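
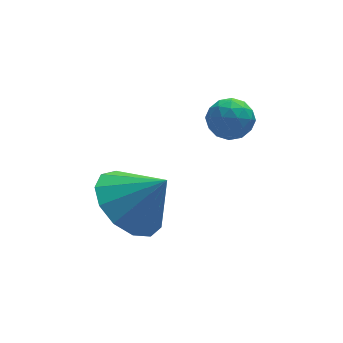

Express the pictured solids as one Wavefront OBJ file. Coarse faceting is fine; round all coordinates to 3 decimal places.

v -3.829 2.866 0.871
v -2.985 3.017 0.231
v -2.991 2.494 1.889
v -3.085 3.544 0.507
v -3.422 3.856 0.898
v -3.888 3.853 1.281
v -4.335 3.537 1.534
v -4.622 3.008 1.576
v -4.656 2.435 1.394
v -4.429 1.998 1.047
v -4.01 1.837 0.643
v -3.535 2.003 0.312
v -3.152 2.443 0.159
v -1.106 3.482 3.697
v -0.791 3.458 3.151
v -1.729 2.742 3.369
v -1.414 2.718 2.823
v -1.139 2.52 3.355
v -0.754 2.977 3.558
v -1.766 3.223 2.962
v -1.381 3.68 3.165
v -1.199 3.298 2.697
v -0.811 2.863 2.94
v -1.709 3.337 3.58
v -1.321 2.902 3.823
v -0.894 3.535 3.452
v -1.626 2.665 3.068
v -1.464 2.549 3.38
v -1.279 2.535 3.06
v -0.872 3.252 3.692
v -0.687 3.238 3.371
v -0.891 2.687 3.491
v -1.833 2.962 3.149
v -1.648 2.948 2.828
v -1.241 3.665 3.46
v -1.056 3.651 3.14
v -1.629 3.513 3.029
v -0.948 3.426 2.865
v -1.315 2.992 2.672
v -1.522 3.288 2.754
v -1.295 3.557 2.873
v -0.72 3.171 3.007
v -1.087 2.737 2.815
v -0.925 2.62 3.128
v -0.699 2.889 3.247
v -0.96 3.077 2.741
v -1.433 3.463 3.705
v -1.8 3.029 3.513
v -1.821 3.311 3.273
v -1.595 3.58 3.392
v -1.205 3.208 3.848
v -1.572 2.774 3.655
v -1.225 2.643 3.647
v -0.998 2.912 3.766
v -1.56 3.123 3.779
f 2 1 4
f 2 4 3
f 4 1 5
f 4 5 3
f 5 1 6
f 5 6 3
f 6 1 7
f 6 7 3
f 7 1 8
f 7 8 3
f 8 1 9
f 8 9 3
f 9 1 10
f 9 10 3
f 10 1 11
f 10 11 3
f 11 1 12
f 11 12 3
f 12 1 13
f 12 13 3
f 13 1 2
f 13 2 3
f 14 51 30
f 51 25 54
f 30 54 19
f 51 54 30
f 14 30 26
f 30 19 31
f 26 31 15
f 30 31 26
f 14 26 35
f 26 15 36
f 35 36 21
f 26 36 35
f 14 35 47
f 35 21 50
f 47 50 24
f 35 50 47
f 14 47 51
f 47 24 55
f 51 55 25
f 47 55 51
f 15 31 42
f 31 19 45
f 42 45 23
f 31 45 42
f 19 54 32
f 54 25 53
f 32 53 18
f 54 53 32
f 25 55 52
f 55 24 48
f 52 48 16
f 55 48 52
f 24 50 49
f 50 21 37
f 49 37 20
f 50 37 49
f 21 36 41
f 36 15 38
f 41 38 22
f 36 38 41
f 17 43 29
f 43 23 44
f 29 44 18
f 43 44 29
f 17 29 27
f 29 18 28
f 27 28 16
f 29 28 27
f 17 27 34
f 27 16 33
f 34 33 20
f 27 33 34
f 17 34 39
f 34 20 40
f 39 40 22
f 34 40 39
f 17 39 43
f 39 22 46
f 43 46 23
f 39 46 43
f 18 44 32
f 44 23 45
f 32 45 19
f 44 45 32
f 16 28 52
f 28 18 53
f 52 53 25
f 28 53 52
f 20 33 49
f 33 16 48
f 49 48 24
f 33 48 49
f 22 40 41
f 40 20 37
f 41 37 21
f 40 37 41
f 23 46 42
f 46 22 38
f 42 38 15
f 46 38 42



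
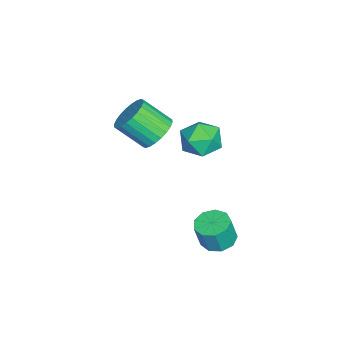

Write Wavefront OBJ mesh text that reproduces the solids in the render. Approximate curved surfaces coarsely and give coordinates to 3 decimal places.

v -0.94 1.081 2.058
v -0.075 0.975 2.086
v -1.045 -0.015 1.174
v -0.18 -0.121 1.202
v -0.664 -0.295 1.907
v -0.599 0.382 2.453
v -0.521 0.578 0.807
v -0.456 1.255 1.353
v 0.185 0.664 1.313
v 0.096 0.124 1.993
v -1.216 0.836 1.267
v -1.305 0.296 1.947
v 0.117 -0.967 2.313
v 0.572 -0.564 2.802
v 0.518 -1.61 3.715
v 0.063 -2.013 3.227
v 0.295 -0.473 2.89
v 0.241 -1.519 3.803
v -0.009 -0.457 2.89
v -0.062 -1.503 3.803
v -0.294 -0.519 2.802
v -0.347 -1.565 3.716
v -0.516 -0.649 2.64
v -0.57 -1.695 3.554
v -0.642 -0.827 2.429
v -0.696 -1.874 3.342
v -0.652 -1.027 2.199
v -0.706 -2.074 3.112
v -0.546 -1.218 1.987
v -0.599 -2.264 2.9
v -0.338 -1.37 1.825
v -0.392 -2.416 2.738
v -0.061 -1.461 1.737
v -0.115 -2.507 2.65
v 0.242 -1.477 1.737
v 0.189 -2.523 2.65
v 0.527 -1.415 1.824
v 0.474 -2.461 2.738
v 0.75 -1.285 1.986
v 0.696 -2.331 2.9
v 0.876 -1.106 2.198
v 0.822 -2.153 3.111
v 0.886 -0.906 2.428
v 0.832 -1.953 3.341
v 0.779 -0.716 2.64
v 0.726 -1.762 3.553
v 3.727 1.802 0.098
v 4.324 1.568 -0.057
v 4.511 1.364 0.966
v 3.913 1.598 1.122
v 4.348 2.011 0.026
v 4.535 1.807 1.05
v 4.082 2.356 0.144
v 4.269 2.152 1.167
v 3.649 2.442 0.24
v 3.836 2.238 1.263
v 3.253 2.228 0.27
v 3.44 2.024 1.293
v 3.078 1.815 0.219
v 3.265 1.611 1.243
v 3.207 1.396 0.112
v 3.393 1.192 1.136
v 3.579 1.166 -0.001
v 3.765 0.963 1.022
v 4.02 1.235 -0.068
v 4.207 1.031 0.955
f 1 12 6
f 1 6 2
f 1 2 8
f 1 8 11
f 1 11 12
f 2 6 10
f 6 12 5
f 12 11 3
f 11 8 7
f 8 2 9
f 4 10 5
f 4 5 3
f 4 3 7
f 4 7 9
f 4 9 10
f 5 10 6
f 3 5 12
f 7 3 11
f 9 7 8
f 10 9 2
f 14 13 17
f 14 17 15
f 15 17 18
f 15 18 16
f 17 13 19
f 17 19 18
f 18 19 20
f 18 20 16
f 19 13 21
f 19 21 20
f 20 21 22
f 20 22 16
f 21 13 23
f 21 23 22
f 22 23 24
f 22 24 16
f 23 13 25
f 23 25 24
f 24 25 26
f 24 26 16
f 25 13 27
f 25 27 26
f 26 27 28
f 26 28 16
f 27 13 29
f 27 29 28
f 28 29 30
f 28 30 16
f 29 13 31
f 29 31 30
f 30 31 32
f 30 32 16
f 31 13 33
f 31 33 32
f 32 33 34
f 32 34 16
f 33 13 35
f 33 35 34
f 34 35 36
f 34 36 16
f 35 13 37
f 35 37 36
f 36 37 38
f 36 38 16
f 37 13 39
f 37 39 38
f 38 39 40
f 38 40 16
f 39 13 41
f 39 41 40
f 40 41 42
f 40 42 16
f 41 13 43
f 41 43 42
f 42 43 44
f 42 44 16
f 43 13 45
f 43 45 44
f 44 45 46
f 44 46 16
f 45 13 14
f 45 14 46
f 46 14 15
f 46 15 16
f 48 47 51
f 48 51 49
f 49 51 52
f 49 52 50
f 51 47 53
f 51 53 52
f 52 53 54
f 52 54 50
f 53 47 55
f 53 55 54
f 54 55 56
f 54 56 50
f 55 47 57
f 55 57 56
f 56 57 58
f 56 58 50
f 57 47 59
f 57 59 58
f 58 59 60
f 58 60 50
f 59 47 61
f 59 61 60
f 60 61 62
f 60 62 50
f 61 47 63
f 61 63 62
f 62 63 64
f 62 64 50
f 63 47 65
f 63 65 64
f 64 65 66
f 64 66 50
f 65 47 48
f 65 48 66
f 66 48 49
f 66 49 50



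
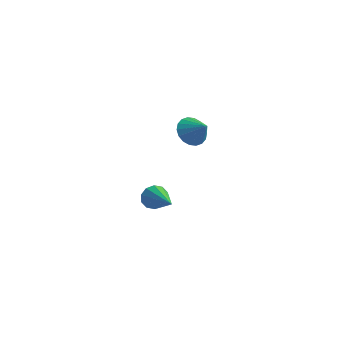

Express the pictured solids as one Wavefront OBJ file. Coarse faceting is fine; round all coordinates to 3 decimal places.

v -1.691 0.076 3.576
v -1.18 0.148 2.939
v -0.769 -0.036 4.304
v -1.224 0.494 3.048
v -1.36 0.757 3.261
v -1.562 0.885 3.537
v -1.789 0.853 3.821
v -1.997 0.667 4.056
v -2.145 0.364 4.196
v -2.202 0.004 4.214
v -2.159 -0.341 4.105
v -2.023 -0.604 3.892
v -1.821 -0.732 3.616
v -1.594 -0.7 3.332
v -1.385 -0.514 3.097
v -1.238 -0.212 2.957
v -4.853 1.419 -2.689
v -4.507 1.623 -3.275
v -3.107 0.461 -1.991
v -4.457 1.936 -2.971
v -4.558 2.051 -2.56
v -4.772 1.925 -2.198
v -5.017 1.605 -2.024
v -5.199 1.214 -2.104
v -5.249 0.901 -2.407
v -5.148 0.786 -2.819
v -4.934 0.912 -3.18
v -4.689 1.232 -3.354
f 2 1 4
f 2 4 3
f 4 1 5
f 4 5 3
f 5 1 6
f 5 6 3
f 6 1 7
f 6 7 3
f 7 1 8
f 7 8 3
f 8 1 9
f 8 9 3
f 9 1 10
f 9 10 3
f 10 1 11
f 10 11 3
f 11 1 12
f 11 12 3
f 12 1 13
f 12 13 3
f 13 1 14
f 13 14 3
f 14 1 15
f 14 15 3
f 15 1 16
f 15 16 3
f 16 1 2
f 16 2 3
f 18 17 20
f 18 20 19
f 20 17 21
f 20 21 19
f 21 17 22
f 21 22 19
f 22 17 23
f 22 23 19
f 23 17 24
f 23 24 19
f 24 17 25
f 24 25 19
f 25 17 26
f 25 26 19
f 26 17 27
f 26 27 19
f 27 17 28
f 27 28 19
f 28 17 18
f 28 18 19



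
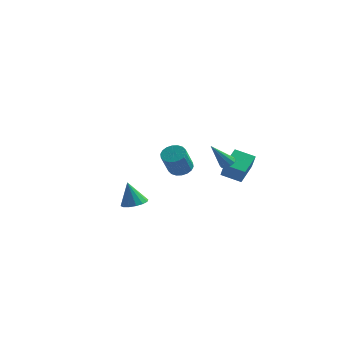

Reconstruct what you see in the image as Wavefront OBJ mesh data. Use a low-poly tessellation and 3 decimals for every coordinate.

v 1.266 -3.545 0.361
v 1.852 -3.948 0.12
v 1.799 -4.858 1.519
v 1.214 -4.455 1.759
v 1.997 -3.698 0.288
v 1.944 -4.609 1.687
v 1.998 -3.419 0.47
v 1.945 -4.329 1.869
v 1.853 -3.164 0.631
v 1.801 -4.075 2.03
v 1.593 -2.985 0.738
v 1.54 -3.895 2.136
v 1.268 -2.916 0.77
v 1.215 -3.827 2.169
v 0.942 -2.972 0.721
v 0.89 -3.883 2.12
v 0.681 -3.142 0.601
v 0.628 -4.052 2
v 0.536 -3.391 0.433
v 0.483 -4.302 1.832
v 0.535 -3.671 0.251
v 0.482 -4.581 1.65
v 0.679 -3.925 0.09
v 0.627 -4.836 1.489
v 0.94 -4.105 -0.016
v 0.887 -5.015 1.382
v 1.265 -4.173 -0.049
v 1.212 -5.084 1.35
v 1.59 -4.117 0
v 1.538 -5.028 1.399
v -2.999 -0.683 -4.508
v -2.313 -0.219 -4.313
v -3.461 -0.677 -2.892
v -2.628 0.075 -4.404
v -3.041 0.166 -4.522
v -3.444 0.03 -4.637
v -3.727 -0.297 -4.717
v -3.815 -0.727 -4.741
v -3.685 -1.146 -4.702
v -3.371 -1.44 -4.611
v -2.957 -1.531 -4.493
v -2.554 -1.395 -4.378
v -2.271 -1.068 -4.298
v -2.183 -0.638 -4.274
v 2.252 3.234 -3.406
v 0.964 3.079 -2.966
v 2.305 4.772 -2.708
v 1.017 4.617 -2.267
v 2.703 2.703 -2.273
v 1.415 2.548 -1.832
v 2.756 4.241 -1.574
v 1.468 4.086 -1.134
v 1.86 2.027 -1.379
v 2.219 1.611 -1.406
v 1.08 1.253 0.159
v 2.356 1.856 -1.214
v 2.303 2.166 -1.084
v 2.082 2.423 -1.067
v 1.775 2.529 -1.169
v 1.501 2.443 -1.351
v 1.364 2.199 -1.544
v 1.417 1.889 -1.673
v 1.638 1.632 -1.69
v 1.945 1.526 -1.588
f 2 1 5
f 2 5 3
f 3 5 6
f 3 6 4
f 5 1 7
f 5 7 6
f 6 7 8
f 6 8 4
f 7 1 9
f 7 9 8
f 8 9 10
f 8 10 4
f 9 1 11
f 9 11 10
f 10 11 12
f 10 12 4
f 11 1 13
f 11 13 12
f 12 13 14
f 12 14 4
f 13 1 15
f 13 15 14
f 14 15 16
f 14 16 4
f 15 1 17
f 15 17 16
f 16 17 18
f 16 18 4
f 17 1 19
f 17 19 18
f 18 19 20
f 18 20 4
f 19 1 21
f 19 21 20
f 20 21 22
f 20 22 4
f 21 1 23
f 21 23 22
f 22 23 24
f 22 24 4
f 23 1 25
f 23 25 24
f 24 25 26
f 24 26 4
f 25 1 27
f 25 27 26
f 26 27 28
f 26 28 4
f 27 1 29
f 27 29 28
f 28 29 30
f 28 30 4
f 29 1 2
f 29 2 30
f 30 2 3
f 30 3 4
f 32 31 34
f 32 34 33
f 34 31 35
f 34 35 33
f 35 31 36
f 35 36 33
f 36 31 37
f 36 37 33
f 37 31 38
f 37 38 33
f 38 31 39
f 38 39 33
f 39 31 40
f 39 40 33
f 40 31 41
f 40 41 33
f 41 31 42
f 41 42 33
f 42 31 43
f 42 43 33
f 43 31 44
f 43 44 33
f 44 31 32
f 44 32 33
f 46 48 45
f 49 46 45
f 45 48 47
f 47 49 45
f 46 52 48
f 50 46 49
f 50 52 46
f 48 52 47
f 51 49 47
f 47 52 51
f 51 50 49
f 52 50 51
f 54 53 56
f 54 56 55
f 56 53 57
f 56 57 55
f 57 53 58
f 57 58 55
f 58 53 59
f 58 59 55
f 59 53 60
f 59 60 55
f 60 53 61
f 60 61 55
f 61 53 62
f 61 62 55
f 62 53 63
f 62 63 55
f 63 53 64
f 63 64 55
f 64 53 54
f 64 54 55



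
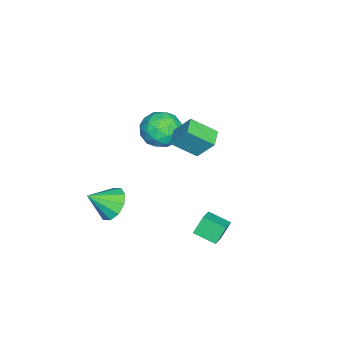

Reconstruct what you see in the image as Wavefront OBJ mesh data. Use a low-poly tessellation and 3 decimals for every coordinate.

v 2.239 -2.028 -1.288
v 3.073 -1.449 -1.187
v 2.861 -3.092 -0.332
v 2.665 -1.283 -0.736
v 2.094 -1.401 -0.496
v 1.579 -1.759 -0.558
v 1.315 -2.219 -0.899
v 1.405 -2.606 -1.388
v 1.812 -2.772 -1.839
v 2.383 -2.654 -2.08
v 2.899 -2.297 -2.017
v 3.162 -1.837 -1.676
v -4.554 -0.679 0.285
v -3.37 -0.672 0.39
v -4.41 -1.828 -1.25
v -3.226 -1.821 -1.145
v -3.892 -2.376 -0.332
v -3.981 -1.666 0.617
v -3.799 -0.834 -1.477
v -3.888 -0.124 -0.528
v -2.904 -0.768 -0.698
v -2.961 -1.721 0.009
v -4.819 -0.779 -0.869
v -4.876 -1.732 -0.162
v -3.975 -0.575 0.472
v -3.805 -1.925 -1.332
v -4.197 -2.251 -0.855
v -3.501 -2.247 -0.792
v -4.334 -1.159 0.605
v -3.638 -1.155 0.667
v -3.945 -2.156 0.243
v -4.142 -1.345 -1.527
v -3.446 -1.341 -1.465
v -4.279 -0.253 -0.068
v -3.583 -0.249 -0.005
v -3.835 -0.344 -1.103
v -3.005 -0.627 -0.106
v -2.92 -1.302 -1.008
v -3.257 -0.722 -1.203
v -3.309 -0.305 -0.645
v -3.039 -1.187 0.31
v -2.954 -1.862 -0.592
v -3.345 -2.188 -0.114
v -3.398 -1.771 0.443
v -2.764 -1.243 -0.33
v -4.826 -0.638 -0.268
v -4.741 -1.313 -1.17
v -4.382 -0.729 -1.303
v -4.435 -0.312 -0.746
v -4.86 -1.198 0.148
v -4.775 -1.873 -0.754
v -4.471 -2.195 -0.215
v -4.523 -1.778 0.343
v -5.016 -1.257 -0.53
v -3.087 -0.356 0.349
v -2.94 0.571 1.596
v -3.379 0.98 -0.609
v -3.232 1.907 0.637
v -2.068 -0.267 0.163
v -1.921 0.66 1.409
v -2.36 1.069 -0.796
v -2.213 1.996 0.451
v 1.622 2.657 -1.312
v 2.645 2.651 -0.787
v 1.826 3.83 -1.694
v 2.848 3.823 -1.169
v 2.092 2.277 -2.231
v 3.114 2.27 -1.706
v 2.295 3.449 -2.613
v 3.318 3.443 -2.088
f 2 1 4
f 2 4 3
f 4 1 5
f 4 5 3
f 5 1 6
f 5 6 3
f 6 1 7
f 6 7 3
f 7 1 8
f 7 8 3
f 8 1 9
f 8 9 3
f 9 1 10
f 9 10 3
f 10 1 11
f 10 11 3
f 11 1 12
f 11 12 3
f 12 1 2
f 12 2 3
f 13 50 29
f 50 24 53
f 29 53 18
f 50 53 29
f 13 29 25
f 29 18 30
f 25 30 14
f 29 30 25
f 13 25 34
f 25 14 35
f 34 35 20
f 25 35 34
f 13 34 46
f 34 20 49
f 46 49 23
f 34 49 46
f 13 46 50
f 46 23 54
f 50 54 24
f 46 54 50
f 14 30 41
f 30 18 44
f 41 44 22
f 30 44 41
f 18 53 31
f 53 24 52
f 31 52 17
f 53 52 31
f 24 54 51
f 54 23 47
f 51 47 15
f 54 47 51
f 23 49 48
f 49 20 36
f 48 36 19
f 49 36 48
f 20 35 40
f 35 14 37
f 40 37 21
f 35 37 40
f 16 42 28
f 42 22 43
f 28 43 17
f 42 43 28
f 16 28 26
f 28 17 27
f 26 27 15
f 28 27 26
f 16 26 33
f 26 15 32
f 33 32 19
f 26 32 33
f 16 33 38
f 33 19 39
f 38 39 21
f 33 39 38
f 16 38 42
f 38 21 45
f 42 45 22
f 38 45 42
f 17 43 31
f 43 22 44
f 31 44 18
f 43 44 31
f 15 27 51
f 27 17 52
f 51 52 24
f 27 52 51
f 19 32 48
f 32 15 47
f 48 47 23
f 32 47 48
f 21 39 40
f 39 19 36
f 40 36 20
f 39 36 40
f 22 45 41
f 45 21 37
f 41 37 14
f 45 37 41
f 56 58 55
f 59 56 55
f 55 58 57
f 57 59 55
f 56 62 58
f 60 56 59
f 60 62 56
f 58 62 57
f 61 59 57
f 57 62 61
f 61 60 59
f 62 60 61
f 64 66 63
f 67 64 63
f 63 66 65
f 65 67 63
f 64 70 66
f 68 64 67
f 68 70 64
f 66 70 65
f 69 67 65
f 65 70 69
f 69 68 67
f 70 68 69



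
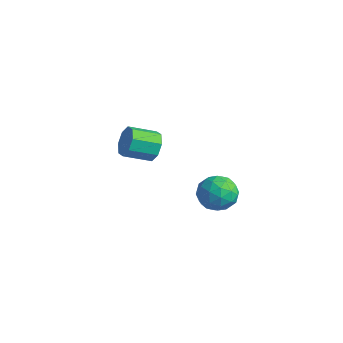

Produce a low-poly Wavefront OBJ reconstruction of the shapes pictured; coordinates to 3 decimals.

v 2.694 1.825 3.509
v 3.307 0.999 2.855
v 2.073 0.401 4.725
v 2.686 -0.425 4.071
v 3.292 0.4 4.735
v 3.676 1.28 3.983
v 1.704 0.12 3.597
v 2.088 1 2.845
v 2.696 -0.055 2.909
v 3.677 0.118 3.612
v 1.703 1.282 3.968
v 2.684 1.455 4.671
v 3.055 1.537 3.075
v 2.325 -0.137 4.505
v 2.681 0.348 4.895
v 3.042 -0.138 4.511
v 3.272 1.702 3.738
v 3.633 1.216 3.354
v 3.624 0.864 4.459
v 1.747 0.184 4.226
v 2.108 -0.302 3.842
v 2.338 1.538 3.069
v 2.699 1.052 2.685
v 1.756 0.536 3.121
v 3.056 0.432 2.723
v 2.691 -0.405 3.438
v 2.114 -0.085 3.159
v 2.339 0.433 2.717
v 3.633 0.533 3.136
v 3.268 -0.304 3.851
v 3.624 0.181 4.241
v 3.85 0.698 3.799
v 3.274 -0.086 3.168
v 2.112 1.704 3.729
v 1.747 0.867 4.444
v 1.53 0.702 3.781
v 1.756 1.219 3.339
v 2.689 1.805 4.142
v 2.324 0.968 4.857
v 3.041 0.967 4.863
v 3.266 1.485 4.421
v 2.106 1.486 4.412
v -3.631 1.304 3.591
v -3.101 0.728 2.906
v -3.819 -0.74 3.584
v -4.349 -0.164 4.269
v -2.698 0.844 3.582
v -3.417 -0.624 4.261
v -2.842 1.229 4.264
v -3.56 -0.239 4.943
v -3.448 1.658 4.551
v -4.166 0.19 5.23
v -4.161 1.88 4.276
v -4.879 0.412 4.954
v -4.563 1.764 3.599
v -5.282 0.296 4.278
v -4.42 1.379 2.917
v -5.138 -0.089 3.596
v -3.814 0.95 2.63
v -4.532 -0.518 3.309
f 1 38 17
f 38 12 41
f 17 41 6
f 38 41 17
f 1 17 13
f 17 6 18
f 13 18 2
f 17 18 13
f 1 13 22
f 13 2 23
f 22 23 8
f 13 23 22
f 1 22 34
f 22 8 37
f 34 37 11
f 22 37 34
f 1 34 38
f 34 11 42
f 38 42 12
f 34 42 38
f 2 18 29
f 18 6 32
f 29 32 10
f 18 32 29
f 6 41 19
f 41 12 40
f 19 40 5
f 41 40 19
f 12 42 39
f 42 11 35
f 39 35 3
f 42 35 39
f 11 37 36
f 37 8 24
f 36 24 7
f 37 24 36
f 8 23 28
f 23 2 25
f 28 25 9
f 23 25 28
f 4 30 16
f 30 10 31
f 16 31 5
f 30 31 16
f 4 16 14
f 16 5 15
f 14 15 3
f 16 15 14
f 4 14 21
f 14 3 20
f 21 20 7
f 14 20 21
f 4 21 26
f 21 7 27
f 26 27 9
f 21 27 26
f 4 26 30
f 26 9 33
f 30 33 10
f 26 33 30
f 5 31 19
f 31 10 32
f 19 32 6
f 31 32 19
f 3 15 39
f 15 5 40
f 39 40 12
f 15 40 39
f 7 20 36
f 20 3 35
f 36 35 11
f 20 35 36
f 9 27 28
f 27 7 24
f 28 24 8
f 27 24 28
f 10 33 29
f 33 9 25
f 29 25 2
f 33 25 29
f 44 43 47
f 44 47 45
f 45 47 48
f 45 48 46
f 47 43 49
f 47 49 48
f 48 49 50
f 48 50 46
f 49 43 51
f 49 51 50
f 50 51 52
f 50 52 46
f 51 43 53
f 51 53 52
f 52 53 54
f 52 54 46
f 53 43 55
f 53 55 54
f 54 55 56
f 54 56 46
f 55 43 57
f 55 57 56
f 56 57 58
f 56 58 46
f 57 43 59
f 57 59 58
f 58 59 60
f 58 60 46
f 59 43 44
f 59 44 60
f 60 44 45
f 60 45 46



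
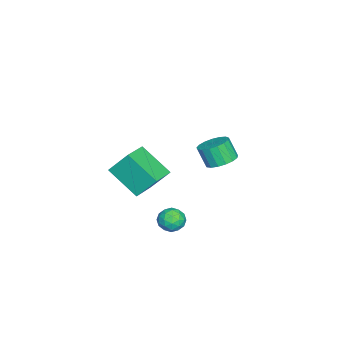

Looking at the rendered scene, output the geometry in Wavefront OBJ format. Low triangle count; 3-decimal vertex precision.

v 2.774 1.821 -3.764
v 3.413 1.577 -3.332
v 2.547 0.583 -4.128
v 3.186 0.339 -3.696
v 2.525 0.614 -3.319
v 2.665 1.379 -3.094
v 3.295 0.781 -4.366
v 3.435 1.546 -4.141
v 3.736 0.934 -3.704
v 3.259 0.831 -3.057
v 2.701 1.329 -4.403
v 2.224 1.226 -3.756
v 3.113 1.808 -3.516
v 2.847 0.352 -3.944
v 2.458 0.514 -3.723
v 2.834 0.371 -3.469
v 2.673 1.691 -3.376
v 3.049 1.548 -3.122
v 2.527 0.982 -3.115
v 2.911 0.612 -4.338
v 3.287 0.469 -4.084
v 3.126 1.789 -3.991
v 3.502 1.646 -3.737
v 3.433 1.178 -4.345
v 3.679 1.286 -3.481
v 3.545 0.558 -3.695
v 3.609 0.818 -4.088
v 3.692 1.268 -3.956
v 3.399 1.225 -3.1
v 3.265 0.498 -3.315
v 2.877 0.66 -3.093
v 2.959 1.109 -2.961
v 3.588 0.848 -3.319
v 2.695 1.662 -4.145
v 2.561 0.935 -4.36
v 3.001 1.051 -4.499
v 3.083 1.5 -4.367
v 2.415 1.602 -3.765
v 2.281 0.874 -3.979
v 2.268 0.892 -3.504
v 2.351 1.342 -3.372
v 2.372 1.312 -4.141
v -2.722 2.462 -2.778
v -1.854 2.077 -2.803
v -2.07 1.513 -1.607
v -2.938 1.898 -1.582
v -1.789 2.48 -2.601
v -2.005 1.916 -1.405
v -1.938 2.878 -2.44
v -2.154 2.314 -1.244
v -2.266 3.181 -2.357
v -2.482 2.617 -1.16
v -2.699 3.319 -2.37
v -2.915 2.755 -1.173
v -3.137 3.261 -2.476
v -3.353 2.697 -1.28
v -3.48 3.02 -2.652
v -3.696 2.456 -1.456
v -3.65 2.651 -2.856
v -3.866 2.087 -1.66
v -3.607 2.239 -3.043
v -3.822 1.674 -1.847
v -3.361 1.878 -3.169
v -3.577 1.313 -1.973
v -2.969 1.65 -3.205
v -3.184 1.086 -2.009
v -2.52 1.609 -3.144
v -2.736 1.045 -1.948
v -2.118 1.763 -2.999
v -2.333 1.199 -1.803
v 2.719 -1.565 0.214
v 2.62 -0.546 1.469
v 3.345 0.08 -1.073
v 3.245 1.099 0.182
v 4.335 -1.879 0.598
v 4.235 -0.86 1.853
v 4.96 -0.234 -0.689
v 4.861 0.785 0.566
f 1 38 17
f 38 12 41
f 17 41 6
f 38 41 17
f 1 17 13
f 17 6 18
f 13 18 2
f 17 18 13
f 1 13 22
f 13 2 23
f 22 23 8
f 13 23 22
f 1 22 34
f 22 8 37
f 34 37 11
f 22 37 34
f 1 34 38
f 34 11 42
f 38 42 12
f 34 42 38
f 2 18 29
f 18 6 32
f 29 32 10
f 18 32 29
f 6 41 19
f 41 12 40
f 19 40 5
f 41 40 19
f 12 42 39
f 42 11 35
f 39 35 3
f 42 35 39
f 11 37 36
f 37 8 24
f 36 24 7
f 37 24 36
f 8 23 28
f 23 2 25
f 28 25 9
f 23 25 28
f 4 30 16
f 30 10 31
f 16 31 5
f 30 31 16
f 4 16 14
f 16 5 15
f 14 15 3
f 16 15 14
f 4 14 21
f 14 3 20
f 21 20 7
f 14 20 21
f 4 21 26
f 21 7 27
f 26 27 9
f 21 27 26
f 4 26 30
f 26 9 33
f 30 33 10
f 26 33 30
f 5 31 19
f 31 10 32
f 19 32 6
f 31 32 19
f 3 15 39
f 15 5 40
f 39 40 12
f 15 40 39
f 7 20 36
f 20 3 35
f 36 35 11
f 20 35 36
f 9 27 28
f 27 7 24
f 28 24 8
f 27 24 28
f 10 33 29
f 33 9 25
f 29 25 2
f 33 25 29
f 44 43 47
f 44 47 45
f 45 47 48
f 45 48 46
f 47 43 49
f 47 49 48
f 48 49 50
f 48 50 46
f 49 43 51
f 49 51 50
f 50 51 52
f 50 52 46
f 51 43 53
f 51 53 52
f 52 53 54
f 52 54 46
f 53 43 55
f 53 55 54
f 54 55 56
f 54 56 46
f 55 43 57
f 55 57 56
f 56 57 58
f 56 58 46
f 57 43 59
f 57 59 58
f 58 59 60
f 58 60 46
f 59 43 61
f 59 61 60
f 60 61 62
f 60 62 46
f 61 43 63
f 61 63 62
f 62 63 64
f 62 64 46
f 63 43 65
f 63 65 64
f 64 65 66
f 64 66 46
f 65 43 67
f 65 67 66
f 66 67 68
f 66 68 46
f 67 43 69
f 67 69 68
f 68 69 70
f 68 70 46
f 69 43 44
f 69 44 70
f 70 44 45
f 70 45 46
f 72 74 71
f 75 72 71
f 71 74 73
f 73 75 71
f 72 78 74
f 76 72 75
f 76 78 72
f 74 78 73
f 77 75 73
f 73 78 77
f 77 76 75
f 78 76 77



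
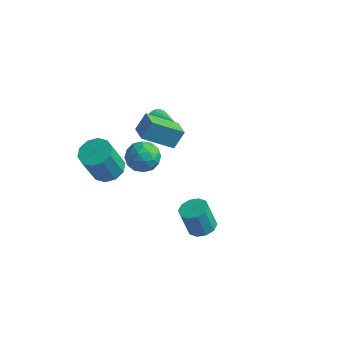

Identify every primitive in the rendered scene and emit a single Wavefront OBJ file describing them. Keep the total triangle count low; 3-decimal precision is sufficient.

v -2.589 1.444 0.782
v -2.269 2.137 1.81
v -1.061 2.496 -0.401
v -0.742 3.188 0.627
v -1.718 0.552 1.113
v -1.399 1.244 2.141
v -0.191 1.603 -0.07
v 0.129 2.296 0.958
v -2.516 4.085 -0.788
v -2.124 3.845 -1.443
v -1.204 3.615 0.168
v -2.032 4.143 -1.423
v -2.014 4.431 -1.306
v -2.072 4.667 -1.11
v -2.198 4.815 -0.866
v -2.372 4.851 -0.609
v -2.568 4.77 -0.38
v -2.756 4.586 -0.213
v -2.908 4.324 -0.134
v -2.999 4.027 -0.154
v -3.018 3.738 -0.271
v -2.959 3.502 -0.466
v -2.833 3.354 -0.711
v -2.659 3.318 -0.968
v -2.463 3.399 -1.197
v -2.275 3.584 -1.364
v -2.107 -2.646 1.136
v -1.112 -2.7 1.306
v -1.499 -3.429 3.334
v -2.493 -3.374 3.164
v -1.306 -2.131 1.473
v -1.693 -2.86 3.502
v -1.805 -1.758 1.512
v -2.192 -2.487 3.541
v -2.419 -1.724 1.407
v -2.806 -2.453 3.436
v -2.914 -2.042 1.198
v -3.301 -2.771 3.227
v -3.101 -2.591 0.966
v -3.488 -3.32 2.994
v -2.907 -3.16 0.798
v -3.294 -3.889 2.827
v -2.408 -3.533 0.759
v -2.795 -4.262 2.788
v -1.794 -3.567 0.864
v -2.181 -4.296 2.893
v -1.299 -3.249 1.073
v -1.686 -3.978 3.102
v 4.17 -3.601 -0.267
v 4.969 -3.777 -0.036
v 4.488 -3.895 1.538
v 3.69 -3.719 1.307
v 4.906 -3.256 -0.016
v 4.425 -3.374 1.557
v 4.561 -2.867 -0.092
v 4.081 -2.985 1.481
v 4.068 -2.758 -0.235
v 3.587 -2.876 1.339
v 3.613 -2.971 -0.39
v 3.132 -3.089 1.184
v 3.372 -3.425 -0.498
v 2.891 -3.543 1.076
v 3.435 -3.946 -0.517
v 2.954 -4.064 1.056
v 3.779 -4.335 -0.441
v 3.299 -4.453 1.132
v 4.273 -4.444 -0.299
v 3.792 -4.562 1.275
v 4.728 -4.231 -0.144
v 4.247 -4.349 1.43
v -3.034 3.007 -2.101
v -2.486 3.159 -3.071
v -2.594 1.241 -2.129
v -2.046 1.393 -3.099
v -1.641 1.837 -2.148
v -1.912 2.929 -2.131
v -3.168 1.471 -3.069
v -3.439 2.563 -3.052
v -2.568 2.21 -3.67
v -1.624 2.436 -3.1
v -3.456 1.964 -2.1
v -2.512 2.19 -1.53
v -2.799 3.238 -2.584
v -2.281 1.162 -2.616
v -2.043 1.423 -2.057
v -1.721 1.512 -2.628
v -2.462 3.103 -2.031
v -2.139 3.192 -2.601
v -1.642 2.415 -2.059
v -2.941 1.208 -2.599
v -2.618 1.297 -3.169
v -3.359 2.888 -2.572
v -3.037 2.977 -3.143
v -3.438 1.985 -3.141
v -2.524 2.769 -3.506
v -2.266 1.731 -3.522
v -2.925 1.777 -3.504
v -3.085 2.419 -3.494
v -1.97 2.902 -3.171
v -1.711 1.864 -3.187
v -1.473 2.125 -2.628
v -1.633 2.767 -2.618
v -2.018 2.344 -3.523
v -3.369 2.536 -2.013
v -3.11 1.498 -2.029
v -3.447 1.633 -2.582
v -3.607 2.275 -2.572
v -2.814 2.669 -1.678
v -2.556 1.631 -1.694
v -1.995 1.981 -1.706
v -2.155 2.623 -1.696
v -3.062 2.056 -1.677
f 2 4 1
f 5 2 1
f 1 4 3
f 3 5 1
f 2 8 4
f 6 2 5
f 6 8 2
f 4 8 3
f 7 5 3
f 3 8 7
f 7 6 5
f 8 6 7
f 10 9 12
f 10 12 11
f 12 9 13
f 12 13 11
f 13 9 14
f 13 14 11
f 14 9 15
f 14 15 11
f 15 9 16
f 15 16 11
f 16 9 17
f 16 17 11
f 17 9 18
f 17 18 11
f 18 9 19
f 18 19 11
f 19 9 20
f 19 20 11
f 20 9 21
f 20 21 11
f 21 9 22
f 21 22 11
f 22 9 23
f 22 23 11
f 23 9 24
f 23 24 11
f 24 9 25
f 24 25 11
f 25 9 26
f 25 26 11
f 26 9 10
f 26 10 11
f 28 27 31
f 28 31 29
f 29 31 32
f 29 32 30
f 31 27 33
f 31 33 32
f 32 33 34
f 32 34 30
f 33 27 35
f 33 35 34
f 34 35 36
f 34 36 30
f 35 27 37
f 35 37 36
f 36 37 38
f 36 38 30
f 37 27 39
f 37 39 38
f 38 39 40
f 38 40 30
f 39 27 41
f 39 41 40
f 40 41 42
f 40 42 30
f 41 27 43
f 41 43 42
f 42 43 44
f 42 44 30
f 43 27 45
f 43 45 44
f 44 45 46
f 44 46 30
f 45 27 47
f 45 47 46
f 46 47 48
f 46 48 30
f 47 27 28
f 47 28 48
f 48 28 29
f 48 29 30
f 50 49 53
f 50 53 51
f 51 53 54
f 51 54 52
f 53 49 55
f 53 55 54
f 54 55 56
f 54 56 52
f 55 49 57
f 55 57 56
f 56 57 58
f 56 58 52
f 57 49 59
f 57 59 58
f 58 59 60
f 58 60 52
f 59 49 61
f 59 61 60
f 60 61 62
f 60 62 52
f 61 49 63
f 61 63 62
f 62 63 64
f 62 64 52
f 63 49 65
f 63 65 64
f 64 65 66
f 64 66 52
f 65 49 67
f 65 67 66
f 66 67 68
f 66 68 52
f 67 49 69
f 67 69 68
f 68 69 70
f 68 70 52
f 69 49 50
f 69 50 70
f 70 50 51
f 70 51 52
f 71 108 87
f 108 82 111
f 87 111 76
f 108 111 87
f 71 87 83
f 87 76 88
f 83 88 72
f 87 88 83
f 71 83 92
f 83 72 93
f 92 93 78
f 83 93 92
f 71 92 104
f 92 78 107
f 104 107 81
f 92 107 104
f 71 104 108
f 104 81 112
f 108 112 82
f 104 112 108
f 72 88 99
f 88 76 102
f 99 102 80
f 88 102 99
f 76 111 89
f 111 82 110
f 89 110 75
f 111 110 89
f 82 112 109
f 112 81 105
f 109 105 73
f 112 105 109
f 81 107 106
f 107 78 94
f 106 94 77
f 107 94 106
f 78 93 98
f 93 72 95
f 98 95 79
f 93 95 98
f 74 100 86
f 100 80 101
f 86 101 75
f 100 101 86
f 74 86 84
f 86 75 85
f 84 85 73
f 86 85 84
f 74 84 91
f 84 73 90
f 91 90 77
f 84 90 91
f 74 91 96
f 91 77 97
f 96 97 79
f 91 97 96
f 74 96 100
f 96 79 103
f 100 103 80
f 96 103 100
f 75 101 89
f 101 80 102
f 89 102 76
f 101 102 89
f 73 85 109
f 85 75 110
f 109 110 82
f 85 110 109
f 77 90 106
f 90 73 105
f 106 105 81
f 90 105 106
f 79 97 98
f 97 77 94
f 98 94 78
f 97 94 98
f 80 103 99
f 103 79 95
f 99 95 72
f 103 95 99



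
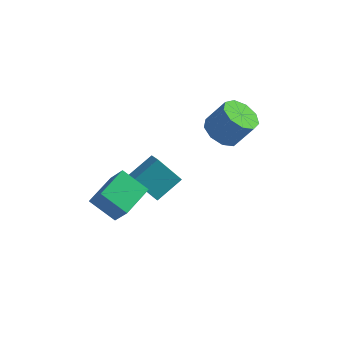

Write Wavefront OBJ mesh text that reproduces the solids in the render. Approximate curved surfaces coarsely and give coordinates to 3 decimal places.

v 0.033 -1.311 0.072
v -1.258 -1.139 1.18
v -0.735 0.081 -1.039
v -2.026 0.253 0.069
v 0.926 -0.133 0.931
v -0.365 0.039 2.039
v 0.158 1.259 -0.18
v -1.133 1.431 0.928
v -1.382 -3.645 0.246
v -2.768 -3.44 1.191
v -0.866 -1.865 0.616
v -2.253 -1.66 1.561
v -0.587 -4.14 1.519
v -1.974 -3.935 2.464
v -0.072 -2.36 1.889
v -1.458 -2.155 2.834
v 2.105 2.856 2.479
v 2.669 3.651 1.992
v 3.62 3.86 3.434
v 3.055 3.064 3.921
v 2.075 3.937 2.342
v 3.026 4.145 3.784
v 1.496 3.716 2.756
v 2.447 3.925 4.198
v 1.201 3.093 3.04
v 2.152 3.302 4.483
v 1.329 2.359 3.062
v 2.28 2.568 4.504
v 1.82 1.857 2.811
v 2.771 2.066 4.253
v 2.444 1.823 2.404
v 3.395 2.031 3.847
v 2.909 2.271 2.033
v 3.86 2.48 3.475
v 2.998 2.994 1.87
v 3.949 3.202 3.312
f 2 4 1
f 5 2 1
f 1 4 3
f 3 5 1
f 2 8 4
f 6 2 5
f 6 8 2
f 4 8 3
f 7 5 3
f 3 8 7
f 7 6 5
f 8 6 7
f 10 12 9
f 13 10 9
f 9 12 11
f 11 13 9
f 10 16 12
f 14 10 13
f 14 16 10
f 12 16 11
f 15 13 11
f 11 16 15
f 15 14 13
f 16 14 15
f 18 17 21
f 18 21 19
f 19 21 22
f 19 22 20
f 21 17 23
f 21 23 22
f 22 23 24
f 22 24 20
f 23 17 25
f 23 25 24
f 24 25 26
f 24 26 20
f 25 17 27
f 25 27 26
f 26 27 28
f 26 28 20
f 27 17 29
f 27 29 28
f 28 29 30
f 28 30 20
f 29 17 31
f 29 31 30
f 30 31 32
f 30 32 20
f 31 17 33
f 31 33 32
f 32 33 34
f 32 34 20
f 33 17 35
f 33 35 34
f 34 35 36
f 34 36 20
f 35 17 18
f 35 18 36
f 36 18 19
f 36 19 20



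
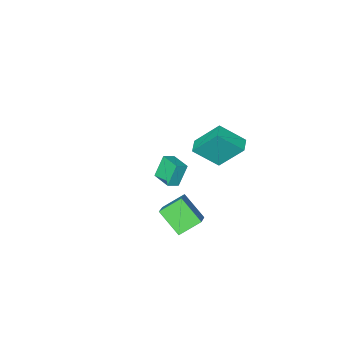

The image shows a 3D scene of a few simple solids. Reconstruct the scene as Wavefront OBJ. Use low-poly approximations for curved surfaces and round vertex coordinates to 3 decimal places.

v 1.529 1.966 -1.158
v 2.43 2.91 -0.285
v 1.212 3.363 -2.343
v 2.114 4.307 -1.471
v 2.746 1.553 -1.969
v 3.648 2.497 -1.097
v 2.43 2.95 -3.155
v 3.331 3.894 -2.282
v -0.891 -3.224 -4.776
v -1.597 -3.31 -3.387
v -0.851 -1.859 -4.67
v -1.557 -1.945 -3.282
v -0.143 -3.275 -4.398
v -0.849 -3.361 -3.01
v -0.103 -1.91 -4.293
v -0.809 -1.996 -2.904
v -0.489 2.573 1.699
v -1.349 3.667 3.377
v 0.135 3.215 1.601
v -0.726 4.308 3.279
v 0.646 1.652 2.881
v -0.215 2.745 4.559
v 1.269 2.293 2.783
v 0.409 3.387 4.461
f 2 4 1
f 5 2 1
f 1 4 3
f 3 5 1
f 2 8 4
f 6 2 5
f 6 8 2
f 4 8 3
f 7 5 3
f 3 8 7
f 7 6 5
f 8 6 7
f 10 12 9
f 13 10 9
f 9 12 11
f 11 13 9
f 10 16 12
f 14 10 13
f 14 16 10
f 12 16 11
f 15 13 11
f 11 16 15
f 15 14 13
f 16 14 15
f 18 20 17
f 21 18 17
f 17 20 19
f 19 21 17
f 18 24 20
f 22 18 21
f 22 24 18
f 20 24 19
f 23 21 19
f 19 24 23
f 23 22 21
f 24 22 23



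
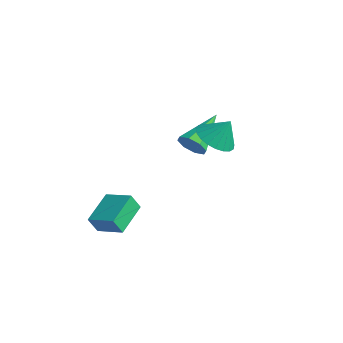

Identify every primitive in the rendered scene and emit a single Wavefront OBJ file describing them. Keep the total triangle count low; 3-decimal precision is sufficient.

v -1.256 1.941 -0.167
v -0.826 2.192 -0.63
v -1.504 3.719 0.567
v -1.319 2.191 -0.796
v -1.776 2.044 -0.593
v -1.928 1.837 -0.141
v -1.686 1.69 0.296
v -1.193 1.69 0.462
v -0.737 1.837 0.259
v -0.585 2.045 -0.193
v -2.785 -1.95 -3.932
v -3.037 -2.223 -3.19
v -3.195 -0.478 -3.529
v -3.447 -0.751 -2.787
v -1.593 -1.749 -3.453
v -1.845 -2.022 -2.711
v -2.003 -0.277 -3.05
v -2.255 -0.55 -2.308
v 0.582 1.211 1.73
v 1.35 0.801 1.598
v 0.978 1.649 2.67
v 1.403 1.12 1.426
v 1.314 1.455 1.308
v 1.099 1.747 1.262
v 0.794 1.947 1.297
v 0.453 2.019 1.407
v 0.134 1.952 1.573
v -0.108 1.756 1.766
v -0.23 1.466 1.953
v -0.212 1.132 2.102
v -0.057 0.812 2.186
v 0.209 0.56 2.191
v 0.539 0.421 2.117
v 0.877 0.419 1.976
v 1.164 0.553 1.792
f 2 1 4
f 2 4 3
f 4 1 5
f 4 5 3
f 5 1 6
f 5 6 3
f 6 1 7
f 6 7 3
f 7 1 8
f 7 8 3
f 8 1 9
f 8 9 3
f 9 1 10
f 9 10 3
f 10 1 2
f 10 2 3
f 12 14 11
f 15 12 11
f 11 14 13
f 13 15 11
f 12 18 14
f 16 12 15
f 16 18 12
f 14 18 13
f 17 15 13
f 13 18 17
f 17 16 15
f 18 16 17
f 20 19 22
f 20 22 21
f 22 19 23
f 22 23 21
f 23 19 24
f 23 24 21
f 24 19 25
f 24 25 21
f 25 19 26
f 25 26 21
f 26 19 27
f 26 27 21
f 27 19 28
f 27 28 21
f 28 19 29
f 28 29 21
f 29 19 30
f 29 30 21
f 30 19 31
f 30 31 21
f 31 19 32
f 31 32 21
f 32 19 33
f 32 33 21
f 33 19 34
f 33 34 21
f 34 19 35
f 34 35 21
f 35 19 20
f 35 20 21



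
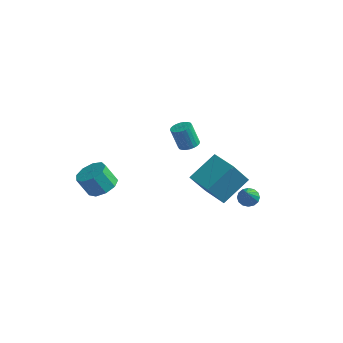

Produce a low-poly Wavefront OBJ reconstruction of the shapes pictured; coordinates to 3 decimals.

v -0.973 1.687 -1.398
v -0.315 3.138 -0.327
v -0.546 2.602 -2.9
v 0.112 4.053 -1.829
v 0.428 1.047 -1.391
v 1.086 2.498 -0.32
v 0.855 1.962 -2.893
v 1.513 3.413 -1.822
v -3.117 -3.146 0.408
v -2.521 -2.714 0.815
v -3.068 -2.943 1.858
v -3.663 -3.374 1.452
v -2.952 -2.363 0.666
v -3.498 -2.592 1.71
v -3.459 -2.379 0.397
v -4.006 -2.607 1.441
v -3.806 -2.753 0.133
v -4.353 -2.981 1.177
v -3.831 -3.311 -0.002
v -4.377 -3.539 1.042
v -3.521 -3.791 0.055
v -4.068 -4.02 1.098
v -3.022 -3.97 0.277
v -3.569 -4.199 1.32
v -2.568 -3.763 0.56
v -3.114 -3.992 1.604
v -2.37 -3.267 0.773
v -2.916 -3.496 1.816
v 2.286 1.843 -1.8
v 2.835 1.854 -1.953
v 2.654 0.817 -0.56
v 2.805 2.075 -1.761
v 2.636 2.235 -1.579
v 2.373 2.289 -1.456
v 2.087 2.224 -1.425
v 1.855 2.056 -1.495
v 1.737 1.832 -1.646
v 1.767 1.61 -1.838
v 1.936 1.45 -2.02
v 2.199 1.396 -2.143
v 2.485 1.461 -2.174
v 2.718 1.629 -2.105
v 0.127 -0.396 2.886
v 0.426 -0.851 2.964
v 0.011 -0.92 4.152
v -0.287 -0.464 4.074
v 0.566 -0.699 3.022
v 0.151 -0.768 4.209
v 0.639 -0.501 3.059
v 0.224 -0.569 4.246
v 0.634 -0.287 3.069
v 0.22 -0.355 4.257
v 0.552 -0.089 3.052
v 0.138 -0.157 4.24
v 0.406 0.062 3.01
v -0.009 -0.006 4.198
v 0.217 0.143 2.948
v -0.198 0.075 4.136
v 0.014 0.142 2.878
v -0.4 0.074 4.066
v -0.171 0.06 2.808
v -0.586 -0.009 3.996
v -0.311 -0.092 2.751
v -0.726 -0.161 3.938
v -0.384 -0.291 2.714
v -0.799 -0.359 3.901
v -0.38 -0.505 2.703
v -0.794 -0.573 3.891
v -0.298 -0.703 2.72
v -0.712 -0.771 3.908
v -0.151 -0.854 2.762
v -0.566 -0.922 3.95
v 0.038 -0.935 2.824
v -0.377 -1.003 4.012
v 0.24 -0.934 2.894
v -0.174 -1.002 4.082
f 2 4 1
f 5 2 1
f 1 4 3
f 3 5 1
f 2 8 4
f 6 2 5
f 6 8 2
f 4 8 3
f 7 5 3
f 3 8 7
f 7 6 5
f 8 6 7
f 10 9 13
f 10 13 11
f 11 13 14
f 11 14 12
f 13 9 15
f 13 15 14
f 14 15 16
f 14 16 12
f 15 9 17
f 15 17 16
f 16 17 18
f 16 18 12
f 17 9 19
f 17 19 18
f 18 19 20
f 18 20 12
f 19 9 21
f 19 21 20
f 20 21 22
f 20 22 12
f 21 9 23
f 21 23 22
f 22 23 24
f 22 24 12
f 23 9 25
f 23 25 24
f 24 25 26
f 24 26 12
f 25 9 27
f 25 27 26
f 26 27 28
f 26 28 12
f 27 9 10
f 27 10 28
f 28 10 11
f 28 11 12
f 30 29 32
f 30 32 31
f 32 29 33
f 32 33 31
f 33 29 34
f 33 34 31
f 34 29 35
f 34 35 31
f 35 29 36
f 35 36 31
f 36 29 37
f 36 37 31
f 37 29 38
f 37 38 31
f 38 29 39
f 38 39 31
f 39 29 40
f 39 40 31
f 40 29 41
f 40 41 31
f 41 29 42
f 41 42 31
f 42 29 30
f 42 30 31
f 44 43 47
f 44 47 45
f 45 47 48
f 45 48 46
f 47 43 49
f 47 49 48
f 48 49 50
f 48 50 46
f 49 43 51
f 49 51 50
f 50 51 52
f 50 52 46
f 51 43 53
f 51 53 52
f 52 53 54
f 52 54 46
f 53 43 55
f 53 55 54
f 54 55 56
f 54 56 46
f 55 43 57
f 55 57 56
f 56 57 58
f 56 58 46
f 57 43 59
f 57 59 58
f 58 59 60
f 58 60 46
f 59 43 61
f 59 61 60
f 60 61 62
f 60 62 46
f 61 43 63
f 61 63 62
f 62 63 64
f 62 64 46
f 63 43 65
f 63 65 64
f 64 65 66
f 64 66 46
f 65 43 67
f 65 67 66
f 66 67 68
f 66 68 46
f 67 43 69
f 67 69 68
f 68 69 70
f 68 70 46
f 69 43 71
f 69 71 70
f 70 71 72
f 70 72 46
f 71 43 73
f 71 73 72
f 72 73 74
f 72 74 46
f 73 43 75
f 73 75 74
f 74 75 76
f 74 76 46
f 75 43 44
f 75 44 76
f 76 44 45
f 76 45 46



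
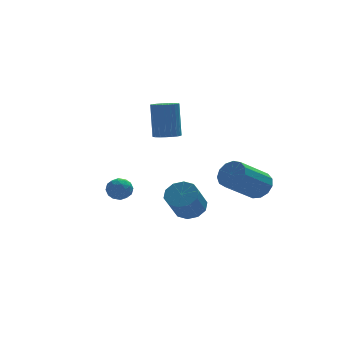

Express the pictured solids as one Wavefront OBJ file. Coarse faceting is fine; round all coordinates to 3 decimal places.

v -3.07 -1.302 2.27
v -2.727 -1.008 1.829
v -2.453 -2.112 2.211
v -2.11 -1.818 1.77
v -2.102 -1.611 2.366
v -2.484 -1.11 2.402
v -2.696 -2.01 1.638
v -3.078 -1.509 1.674
v -2.496 -1.446 1.439
v -2.129 -1.199 1.889
v -3.051 -1.921 2.151
v -2.684 -1.674 2.601
v -2.953 -1.084 2.055
v -2.227 -2.036 1.985
v -2.223 -1.914 2.335
v -2.021 -1.742 2.076
v -2.81 -1.144 2.392
v -2.609 -0.971 2.133
v -2.241 -1.325 2.448
v -2.571 -2.149 1.907
v -2.37 -1.976 1.648
v -3.159 -1.378 1.964
v -2.957 -1.206 1.705
v -2.939 -1.795 1.592
v -2.615 -1.168 1.566
v -2.252 -1.645 1.531
v -2.597 -1.757 1.453
v -2.821 -1.463 1.475
v -2.4 -1.023 1.831
v -2.037 -1.5 1.796
v -2.032 -1.378 2.146
v -2.257 -1.083 2.168
v -2.264 -1.281 1.601
v -3.143 -1.62 2.244
v -2.78 -2.097 2.209
v -2.923 -2.037 1.872
v -3.148 -1.742 1.894
v -2.928 -1.475 2.509
v -2.565 -1.952 2.474
v -2.359 -1.657 2.565
v -2.583 -1.363 2.587
v -2.916 -1.839 2.439
v 1.209 0.793 -0.545
v 1.845 1.004 -0.071
v 1.226 0.237 1.099
v 0.591 0.027 0.625
v 1.489 1.362 -0.025
v 0.87 0.595 1.146
v 1.027 1.503 -0.177
v 0.408 0.736 0.993
v 0.634 1.373 -0.47
v 0.015 0.606 0.701
v 0.461 1.021 -0.791
v -0.158 0.255 0.379
v 0.574 0.583 -1.019
v -0.045 -0.184 0.151
v 0.93 0.225 -1.066
v 0.311 -0.542 0.105
v 1.392 0.084 -0.913
v 0.773 -0.683 0.257
v 1.785 0.214 -0.621
v 1.166 -0.553 0.55
v 1.958 0.565 -0.299
v 1.339 -0.201 0.871
v 3.83 -1.123 1.305
v 4.283 -1.029 1.933
v 2.803 -1.723 3.103
v 2.35 -1.817 2.475
v 4.064 -0.652 1.88
v 2.585 -1.345 3.051
v 3.771 -0.424 1.645
v 2.292 -1.117 2.816
v 3.497 -0.418 1.302
v 2.017 -1.112 2.472
v 3.328 -0.636 0.959
v 1.849 -1.33 2.13
v 3.319 -1.009 0.727
v 1.839 -1.702 1.897
v 3.472 -1.418 0.678
v 1.992 -2.111 1.848
v 3.738 -1.733 0.827
v 2.259 -2.427 1.998
v 4.034 -1.855 1.129
v 2.554 -2.549 2.299
v 4.265 -1.745 1.486
v 2.785 -2.438 2.657
v 4.357 -1.437 1.786
v 2.878 -2.131 2.956
v 0.78 3.224 2.961
v 1.104 3.783 2.784
v 1.144 4.335 4.602
v 0.82 3.776 4.779
v 0.838 3.862 2.766
v 0.878 4.414 4.584
v 0.562 3.831 2.782
v 0.601 4.383 4.599
v 0.323 3.695 2.828
v 0.363 4.247 4.646
v 0.163 3.478 2.898
v 0.203 4.03 4.715
v 0.11 3.217 2.978
v 0.15 3.768 4.796
v 0.173 2.956 3.056
v 0.213 3.508 4.873
v 0.341 2.743 3.117
v 0.381 3.294 4.935
v 0.585 2.612 3.151
v 0.624 3.164 4.969
v 0.862 2.587 3.153
v 0.902 3.139 4.97
v 1.126 2.673 3.121
v 1.165 3.224 4.939
v 1.329 2.853 3.062
v 1.369 3.405 4.879
v 1.438 3.098 2.985
v 1.478 3.65 4.803
v 1.433 3.365 2.904
v 1.472 3.917 4.722
v 1.315 3.607 2.833
v 1.355 4.159 4.651
f 1 38 17
f 38 12 41
f 17 41 6
f 38 41 17
f 1 17 13
f 17 6 18
f 13 18 2
f 17 18 13
f 1 13 22
f 13 2 23
f 22 23 8
f 13 23 22
f 1 22 34
f 22 8 37
f 34 37 11
f 22 37 34
f 1 34 38
f 34 11 42
f 38 42 12
f 34 42 38
f 2 18 29
f 18 6 32
f 29 32 10
f 18 32 29
f 6 41 19
f 41 12 40
f 19 40 5
f 41 40 19
f 12 42 39
f 42 11 35
f 39 35 3
f 42 35 39
f 11 37 36
f 37 8 24
f 36 24 7
f 37 24 36
f 8 23 28
f 23 2 25
f 28 25 9
f 23 25 28
f 4 30 16
f 30 10 31
f 16 31 5
f 30 31 16
f 4 16 14
f 16 5 15
f 14 15 3
f 16 15 14
f 4 14 21
f 14 3 20
f 21 20 7
f 14 20 21
f 4 21 26
f 21 7 27
f 26 27 9
f 21 27 26
f 4 26 30
f 26 9 33
f 30 33 10
f 26 33 30
f 5 31 19
f 31 10 32
f 19 32 6
f 31 32 19
f 3 15 39
f 15 5 40
f 39 40 12
f 15 40 39
f 7 20 36
f 20 3 35
f 36 35 11
f 20 35 36
f 9 27 28
f 27 7 24
f 28 24 8
f 27 24 28
f 10 33 29
f 33 9 25
f 29 25 2
f 33 25 29
f 44 43 47
f 44 47 45
f 45 47 48
f 45 48 46
f 47 43 49
f 47 49 48
f 48 49 50
f 48 50 46
f 49 43 51
f 49 51 50
f 50 51 52
f 50 52 46
f 51 43 53
f 51 53 52
f 52 53 54
f 52 54 46
f 53 43 55
f 53 55 54
f 54 55 56
f 54 56 46
f 55 43 57
f 55 57 56
f 56 57 58
f 56 58 46
f 57 43 59
f 57 59 58
f 58 59 60
f 58 60 46
f 59 43 61
f 59 61 60
f 60 61 62
f 60 62 46
f 61 43 63
f 61 63 62
f 62 63 64
f 62 64 46
f 63 43 44
f 63 44 64
f 64 44 45
f 64 45 46
f 66 65 69
f 66 69 67
f 67 69 70
f 67 70 68
f 69 65 71
f 69 71 70
f 70 71 72
f 70 72 68
f 71 65 73
f 71 73 72
f 72 73 74
f 72 74 68
f 73 65 75
f 73 75 74
f 74 75 76
f 74 76 68
f 75 65 77
f 75 77 76
f 76 77 78
f 76 78 68
f 77 65 79
f 77 79 78
f 78 79 80
f 78 80 68
f 79 65 81
f 79 81 80
f 80 81 82
f 80 82 68
f 81 65 83
f 81 83 82
f 82 83 84
f 82 84 68
f 83 65 85
f 83 85 84
f 84 85 86
f 84 86 68
f 85 65 87
f 85 87 86
f 86 87 88
f 86 88 68
f 87 65 66
f 87 66 88
f 88 66 67
f 88 67 68
f 90 89 93
f 90 93 91
f 91 93 94
f 91 94 92
f 93 89 95
f 93 95 94
f 94 95 96
f 94 96 92
f 95 89 97
f 95 97 96
f 96 97 98
f 96 98 92
f 97 89 99
f 97 99 98
f 98 99 100
f 98 100 92
f 99 89 101
f 99 101 100
f 100 101 102
f 100 102 92
f 101 89 103
f 101 103 102
f 102 103 104
f 102 104 92
f 103 89 105
f 103 105 104
f 104 105 106
f 104 106 92
f 105 89 107
f 105 107 106
f 106 107 108
f 106 108 92
f 107 89 109
f 107 109 108
f 108 109 110
f 108 110 92
f 109 89 111
f 109 111 110
f 110 111 112
f 110 112 92
f 111 89 113
f 111 113 112
f 112 113 114
f 112 114 92
f 113 89 115
f 113 115 114
f 114 115 116
f 114 116 92
f 115 89 117
f 115 117 116
f 116 117 118
f 116 118 92
f 117 89 119
f 117 119 118
f 118 119 120
f 118 120 92
f 119 89 90
f 119 90 120
f 120 90 91
f 120 91 92



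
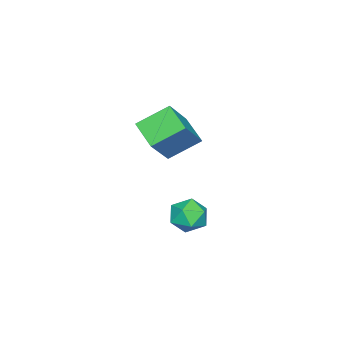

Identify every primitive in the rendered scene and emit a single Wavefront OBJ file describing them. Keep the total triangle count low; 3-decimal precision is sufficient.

v 0.079 -2.43 -1.824
v 0.711 -2.102 -2.365
v 0.929 -3.558 -1.515
v 1.561 -3.23 -2.056
v 1.368 -2.813 -1.29
v 0.842 -2.115 -1.481
v 0.798 -3.545 -2.399
v 0.272 -2.847 -2.59
v 1.155 -2.791 -2.72
v 1.507 -2.338 -2.035
v 0.133 -3.322 -1.845
v 0.485 -2.869 -1.16
v 0.098 -4.852 1.622
v -0.784 -3.823 2.472
v 0.78 -3.773 1.024
v -0.102 -2.744 1.875
v 1.362 -4.896 2.985
v 0.48 -3.867 3.836
v 2.044 -3.817 2.388
v 1.162 -2.788 3.238
f 1 12 6
f 1 6 2
f 1 2 8
f 1 8 11
f 1 11 12
f 2 6 10
f 6 12 5
f 12 11 3
f 11 8 7
f 8 2 9
f 4 10 5
f 4 5 3
f 4 3 7
f 4 7 9
f 4 9 10
f 5 10 6
f 3 5 12
f 7 3 11
f 9 7 8
f 10 9 2
f 14 16 13
f 17 14 13
f 13 16 15
f 15 17 13
f 14 20 16
f 18 14 17
f 18 20 14
f 16 20 15
f 19 17 15
f 15 20 19
f 19 18 17
f 20 18 19



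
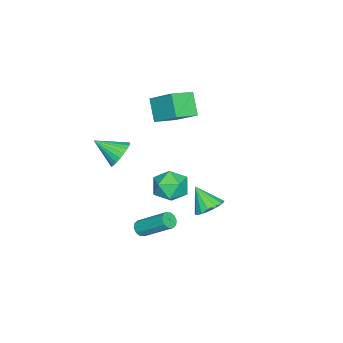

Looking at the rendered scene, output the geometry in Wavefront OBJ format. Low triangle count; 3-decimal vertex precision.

v 2.279 0.098 -3.475
v 2.49 0.394 -3.86
v 2.592 2.099 -2.49
v 2.381 1.802 -2.105
v 2.165 0.426 -3.875
v 2.266 2.131 -2.505
v 1.883 0.332 -3.737
v 1.984 2.037 -2.367
v 1.752 0.148 -3.5
v 1.854 1.853 -2.129
v 1.823 -0.055 -3.252
v 1.925 1.65 -1.882
v 2.068 -0.199 -3.09
v 2.17 1.506 -1.72
v 2.394 -0.231 -3.075
v 2.495 1.474 -1.705
v 2.676 -0.137 -3.213
v 2.777 1.568 -1.843
v 2.806 0.047 -3.451
v 2.908 1.752 -2.08
v 2.735 0.25 -3.698
v 2.837 1.955 -2.328
v 2.849 -0.758 2.743
v 3.361 -0.311 3.333
v 3.091 -2.162 3.597
v 3.043 -0.278 3.479
v 2.696 -0.317 3.513
v 2.372 -0.424 3.429
v 2.12 -0.581 3.241
v 1.98 -0.766 2.977
v 1.972 -0.949 2.678
v 2.097 -1.104 2.389
v 2.337 -1.205 2.153
v 2.655 -1.239 2.008
v 3.002 -1.2 1.974
v 3.326 -1.093 2.058
v 3.578 -0.935 2.246
v 3.718 -0.751 2.509
v 3.726 -0.567 2.809
v 3.601 -0.413 3.098
v 0.786 2.115 0.353
v 1.87 2.139 0.562
v 1.03 0.741 -0.762
v 2.114 0.765 -0.553
v 1.408 0.445 0.232
v 1.257 1.294 0.922
v 1.643 1.586 -1.122
v 1.492 2.435 -0.432
v 2.4 1.812 -0.35
v 2.254 1.107 0.487
v 0.646 1.773 -0.687
v 0.5 1.068 0.15
v 2.209 4.013 -0.44
v 2.627 4.575 0.092
v 1.951 3.067 0.76
v 2.191 4.706 0.101
v 1.759 4.651 -0.035
v 1.449 4.425 -0.279
v 1.342 4.089 -0.567
v 1.467 3.732 -0.821
v 1.791 3.45 -0.973
v 2.228 3.319 -0.982
v 2.659 3.374 -0.846
v 2.97 3.6 -0.602
v 3.077 3.937 -0.314
v 2.951 4.294 -0.06
v -3.056 -0.537 3.416
v -2.575 0.966 4.58
v -2.245 0.1 2.259
v -1.764 1.602 3.422
v -1.856 -1.262 3.858
v -1.375 0.24 5.021
v -1.045 -0.626 2.7
v -0.564 0.877 3.864
f 2 1 5
f 2 5 3
f 3 5 6
f 3 6 4
f 5 1 7
f 5 7 6
f 6 7 8
f 6 8 4
f 7 1 9
f 7 9 8
f 8 9 10
f 8 10 4
f 9 1 11
f 9 11 10
f 10 11 12
f 10 12 4
f 11 1 13
f 11 13 12
f 12 13 14
f 12 14 4
f 13 1 15
f 13 15 14
f 14 15 16
f 14 16 4
f 15 1 17
f 15 17 16
f 16 17 18
f 16 18 4
f 17 1 19
f 17 19 18
f 18 19 20
f 18 20 4
f 19 1 21
f 19 21 20
f 20 21 22
f 20 22 4
f 21 1 2
f 21 2 22
f 22 2 3
f 22 3 4
f 24 23 26
f 24 26 25
f 26 23 27
f 26 27 25
f 27 23 28
f 27 28 25
f 28 23 29
f 28 29 25
f 29 23 30
f 29 30 25
f 30 23 31
f 30 31 25
f 31 23 32
f 31 32 25
f 32 23 33
f 32 33 25
f 33 23 34
f 33 34 25
f 34 23 35
f 34 35 25
f 35 23 36
f 35 36 25
f 36 23 37
f 36 37 25
f 37 23 38
f 37 38 25
f 38 23 39
f 38 39 25
f 39 23 40
f 39 40 25
f 40 23 24
f 40 24 25
f 41 52 46
f 41 46 42
f 41 42 48
f 41 48 51
f 41 51 52
f 42 46 50
f 46 52 45
f 52 51 43
f 51 48 47
f 48 42 49
f 44 50 45
f 44 45 43
f 44 43 47
f 44 47 49
f 44 49 50
f 45 50 46
f 43 45 52
f 47 43 51
f 49 47 48
f 50 49 42
f 54 53 56
f 54 56 55
f 56 53 57
f 56 57 55
f 57 53 58
f 57 58 55
f 58 53 59
f 58 59 55
f 59 53 60
f 59 60 55
f 60 53 61
f 60 61 55
f 61 53 62
f 61 62 55
f 62 53 63
f 62 63 55
f 63 53 64
f 63 64 55
f 64 53 65
f 64 65 55
f 65 53 66
f 65 66 55
f 66 53 54
f 66 54 55
f 68 70 67
f 71 68 67
f 67 70 69
f 69 71 67
f 68 74 70
f 72 68 71
f 72 74 68
f 70 74 69
f 73 71 69
f 69 74 73
f 73 72 71
f 74 72 73



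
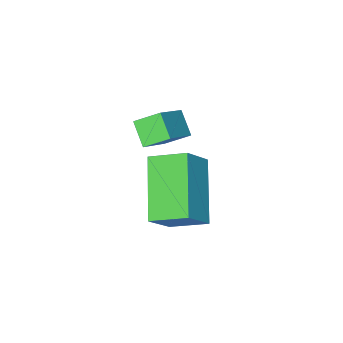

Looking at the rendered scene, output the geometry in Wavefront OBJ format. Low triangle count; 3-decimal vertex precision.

v -0.093 2.729 -4.437
v -1.282 1.318 -3.334
v -0.77 3.684 -3.945
v -1.959 2.273 -2.841
v 0.759 2.807 -3.419
v -0.43 1.396 -2.315
v 0.082 3.762 -2.926
v -1.107 2.351 -1.823
v -1.488 1.643 -0.587
v -0.411 1.993 0.303
v -1.271 2.314 -1.113
v -0.195 2.664 -0.224
v -0.945 1.116 -1.036
v 0.131 1.466 -0.147
v -0.729 1.787 -1.563
v 0.348 2.137 -0.673
f 2 4 1
f 5 2 1
f 1 4 3
f 3 5 1
f 2 8 4
f 6 2 5
f 6 8 2
f 4 8 3
f 7 5 3
f 3 8 7
f 7 6 5
f 8 6 7
f 10 12 9
f 13 10 9
f 9 12 11
f 11 13 9
f 10 16 12
f 14 10 13
f 14 16 10
f 12 16 11
f 15 13 11
f 11 16 15
f 15 14 13
f 16 14 15



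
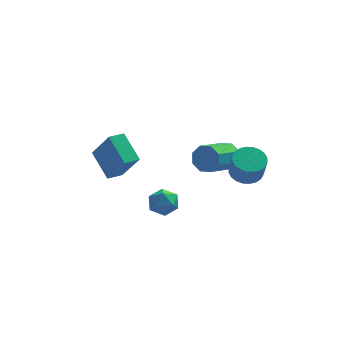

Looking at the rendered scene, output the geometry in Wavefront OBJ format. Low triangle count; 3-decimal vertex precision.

v 2.536 -1.004 1.431
v 3.24 -0.638 1.531
v 3.328 -1.129 2.71
v 2.624 -1.496 2.609
v 3.043 -0.42 1.636
v 3.13 -0.911 2.815
v 2.768 -0.292 1.71
v 2.856 -0.783 2.889
v 2.458 -0.272 1.742
v 2.546 -0.763 2.921
v 2.16 -0.363 1.726
v 2.248 -0.854 2.905
v 1.919 -0.552 1.665
v 2.007 -1.043 2.844
v 1.773 -0.81 1.568
v 1.86 -1.301 2.747
v 1.742 -1.098 1.451
v 1.829 -1.589 2.629
v 1.832 -1.371 1.33
v 1.92 -1.862 2.509
v 2.03 -1.589 1.225
v 2.117 -2.08 2.404
v 2.304 -1.717 1.151
v 2.392 -2.208 2.33
v 2.614 -1.737 1.119
v 2.702 -2.228 2.298
v 2.912 -1.646 1.135
v 3 -2.137 2.314
v 3.153 -1.457 1.196
v 3.241 -1.948 2.375
v 3.3 -1.199 1.293
v 3.387 -1.69 2.472
v 3.331 -0.911 1.411
v 3.418 -1.402 2.589
v -1.05 1.642 -1.554
v -0.379 1.179 -1.644
v -1.681 0.901 -2.456
v -1.01 0.438 -2.546
v -1.439 0.408 -1.848
v -1.049 0.865 -1.29
v -1.011 1.215 -2.81
v -0.621 1.672 -2.252
v -0.355 0.915 -2.42
v -0.619 0.416 -1.825
v -1.441 1.664 -2.275
v -1.705 1.165 -1.68
v 2.208 3.72 -0.926
v 2.8 3.461 -0.454
v 1.663 2.24 0.299
v 1.072 2.5 -0.174
v 2.479 3.917 -0.199
v 1.342 2.696 0.553
v 2 4.257 -0.371
v 0.863 3.036 0.382
v 1.643 4.283 -0.868
v 0.506 3.062 -0.115
v 1.617 3.98 -1.399
v 0.48 2.759 -0.646
v 1.938 3.524 -1.653
v 0.801 2.303 -0.901
v 2.417 3.184 -1.482
v 1.28 1.963 -0.729
v 2.774 3.158 -0.985
v 1.637 1.937 -0.232
v -3.689 -0.773 1.166
v -4.306 0.462 2.07
v -2.997 -0.348 1.056
v -3.614 0.888 1.959
v -2.946 -1.568 2.761
v -3.563 -0.332 3.664
v -2.254 -1.142 2.65
v -2.871 0.093 3.554
f 2 1 5
f 2 5 3
f 3 5 6
f 3 6 4
f 5 1 7
f 5 7 6
f 6 7 8
f 6 8 4
f 7 1 9
f 7 9 8
f 8 9 10
f 8 10 4
f 9 1 11
f 9 11 10
f 10 11 12
f 10 12 4
f 11 1 13
f 11 13 12
f 12 13 14
f 12 14 4
f 13 1 15
f 13 15 14
f 14 15 16
f 14 16 4
f 15 1 17
f 15 17 16
f 16 17 18
f 16 18 4
f 17 1 19
f 17 19 18
f 18 19 20
f 18 20 4
f 19 1 21
f 19 21 20
f 20 21 22
f 20 22 4
f 21 1 23
f 21 23 22
f 22 23 24
f 22 24 4
f 23 1 25
f 23 25 24
f 24 25 26
f 24 26 4
f 25 1 27
f 25 27 26
f 26 27 28
f 26 28 4
f 27 1 29
f 27 29 28
f 28 29 30
f 28 30 4
f 29 1 31
f 29 31 30
f 30 31 32
f 30 32 4
f 31 1 33
f 31 33 32
f 32 33 34
f 32 34 4
f 33 1 2
f 33 2 34
f 34 2 3
f 34 3 4
f 35 46 40
f 35 40 36
f 35 36 42
f 35 42 45
f 35 45 46
f 36 40 44
f 40 46 39
f 46 45 37
f 45 42 41
f 42 36 43
f 38 44 39
f 38 39 37
f 38 37 41
f 38 41 43
f 38 43 44
f 39 44 40
f 37 39 46
f 41 37 45
f 43 41 42
f 44 43 36
f 48 47 51
f 48 51 49
f 49 51 52
f 49 52 50
f 51 47 53
f 51 53 52
f 52 53 54
f 52 54 50
f 53 47 55
f 53 55 54
f 54 55 56
f 54 56 50
f 55 47 57
f 55 57 56
f 56 57 58
f 56 58 50
f 57 47 59
f 57 59 58
f 58 59 60
f 58 60 50
f 59 47 61
f 59 61 60
f 60 61 62
f 60 62 50
f 61 47 63
f 61 63 62
f 62 63 64
f 62 64 50
f 63 47 48
f 63 48 64
f 64 48 49
f 64 49 50
f 66 68 65
f 69 66 65
f 65 68 67
f 67 69 65
f 66 72 68
f 70 66 69
f 70 72 66
f 68 72 67
f 71 69 67
f 67 72 71
f 71 70 69
f 72 70 71



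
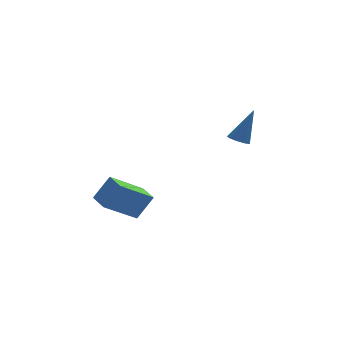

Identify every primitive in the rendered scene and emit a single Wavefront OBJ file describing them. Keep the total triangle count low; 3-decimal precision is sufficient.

v 1.732 -2.304 -0.877
v 2.247 -2.313 -1.122
v 2.528 -1.896 0.777
v 2.097 -1.953 -1.139
v 1.777 -1.758 -1.033
v 1.435 -1.818 -0.854
v 1.233 -2.105 -0.686
v 1.264 -2.486 -0.607
v 1.514 -2.781 -0.654
v 1.866 -2.853 -0.806
v 2.155 -2.668 -0.991
v -4.771 -3.609 -3.753
v -3.963 -3.411 -2.603
v -5.055 -2.516 -3.742
v -4.246 -2.317 -2.592
v -3.174 -3.183 -4.948
v -2.365 -2.984 -3.798
v -3.457 -2.089 -4.937
v -2.649 -1.891 -3.787
f 2 1 4
f 2 4 3
f 4 1 5
f 4 5 3
f 5 1 6
f 5 6 3
f 6 1 7
f 6 7 3
f 7 1 8
f 7 8 3
f 8 1 9
f 8 9 3
f 9 1 10
f 9 10 3
f 10 1 11
f 10 11 3
f 11 1 2
f 11 2 3
f 13 15 12
f 16 13 12
f 12 15 14
f 14 16 12
f 13 19 15
f 17 13 16
f 17 19 13
f 15 19 14
f 18 16 14
f 14 19 18
f 18 17 16
f 19 17 18



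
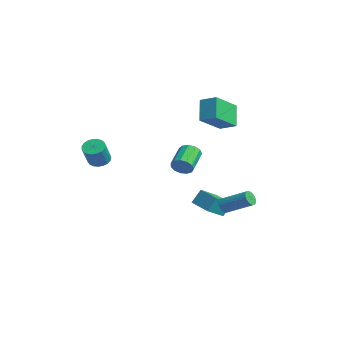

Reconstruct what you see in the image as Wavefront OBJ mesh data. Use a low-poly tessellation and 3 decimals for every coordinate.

v -2.05 1.246 -0.609
v -1.606 1.351 -0.065
v -2.707 2.379 0.634
v -3.15 2.274 0.089
v -1.518 1.63 -0.337
v -2.619 2.658 0.361
v -1.599 1.787 -0.696
v -2.699 2.816 0.002
v -1.823 1.773 -1.027
v -2.923 2.801 -0.329
v -2.119 1.591 -1.226
v -3.219 2.619 -0.527
v -2.393 1.3 -1.229
v -3.493 2.328 -0.53
v -2.558 0.991 -1.035
v -3.658 2.019 -0.336
v -2.562 0.764 -0.706
v -3.662 1.792 -0.007
v -2.403 0.689 -0.346
v -3.503 1.717 0.352
v -2.132 0.791 -0.07
v -3.233 1.82 0.628
v -1.835 1.038 0.035
v -2.936 2.066 0.733
v -1.943 1.816 -3.535
v -1.95 2.403 -2.617
v -2.353 3.031 -4.314
v -2.361 3.617 -3.395
v -0.519 2.163 -3.745
v -0.527 2.749 -2.826
v -0.93 3.377 -4.523
v -0.937 3.964 -3.605
v 1.516 2.238 -2.564
v 1.811 2.264 -3.003
v 3 3.369 -2.135
v 2.704 3.342 -1.696
v 1.674 2.434 -3.03
v 2.862 3.538 -2.163
v 1.508 2.57 -2.977
v 2.697 3.674 -2.109
v 1.345 2.648 -2.852
v 2.533 3.753 -1.985
v 1.21 2.656 -2.677
v 2.399 3.76 -1.81
v 1.129 2.591 -2.483
v 2.318 3.695 -1.616
v 1.114 2.465 -2.303
v 2.303 3.57 -1.435
v 1.169 2.3 -2.168
v 2.358 3.404 -1.3
v 1.284 2.124 -2.101
v 2.472 3.228 -1.234
v 1.439 1.968 -2.114
v 2.627 3.072 -1.247
v 1.607 1.858 -2.205
v 2.795 2.963 -1.338
v 1.759 1.814 -2.358
v 2.948 2.919 -1.491
v 1.869 1.844 -2.547
v 3.058 2.948 -1.679
v 1.919 1.941 -2.738
v 3.107 3.046 -1.871
v 1.898 2.09 -2.899
v 3.087 3.194 -2.032
v -2.405 3.836 1.974
v -1.661 2.172 3.095
v -3.332 4.282 3.252
v -2.588 2.618 4.373
v -1.552 4.482 2.367
v -0.808 2.818 3.488
v -2.479 4.928 3.645
v -1.735 3.264 4.766
v -3.379 -3.378 0.284
v -2.872 -3.662 -0.106
v -2.214 -4.265 1.185
v -2.721 -3.982 1.576
v -2.76 -3.401 -0.042
v -2.102 -4.004 1.25
v -2.755 -3.137 0.079
v -2.097 -3.74 1.371
v -2.858 -2.914 0.236
v -2.2 -3.517 1.527
v -3.051 -2.771 0.4
v -2.393 -3.374 1.692
v -3.3 -2.734 0.545
v -2.643 -3.337 1.837
v -3.564 -2.808 0.645
v -2.906 -3.411 1.936
v -3.795 -2.98 0.682
v -3.137 -3.583 1.974
v -3.955 -3.222 0.65
v -3.297 -3.825 1.942
v -4.014 -3.49 0.556
v -3.356 -4.093 1.847
v -3.964 -3.74 0.414
v -3.306 -4.343 1.705
v -3.813 -3.926 0.25
v -3.155 -4.529 1.541
v -3.587 -4.018 0.091
v -2.929 -4.621 1.383
v -3.325 -4 -0.034
v -2.667 -4.603 1.258
v -3.072 -3.874 -0.104
v -2.414 -4.477 1.188
f 2 1 5
f 2 5 3
f 3 5 6
f 3 6 4
f 5 1 7
f 5 7 6
f 6 7 8
f 6 8 4
f 7 1 9
f 7 9 8
f 8 9 10
f 8 10 4
f 9 1 11
f 9 11 10
f 10 11 12
f 10 12 4
f 11 1 13
f 11 13 12
f 12 13 14
f 12 14 4
f 13 1 15
f 13 15 14
f 14 15 16
f 14 16 4
f 15 1 17
f 15 17 16
f 16 17 18
f 16 18 4
f 17 1 19
f 17 19 18
f 18 19 20
f 18 20 4
f 19 1 21
f 19 21 20
f 20 21 22
f 20 22 4
f 21 1 23
f 21 23 22
f 22 23 24
f 22 24 4
f 23 1 2
f 23 2 24
f 24 2 3
f 24 3 4
f 26 28 25
f 29 26 25
f 25 28 27
f 27 29 25
f 26 32 28
f 30 26 29
f 30 32 26
f 28 32 27
f 31 29 27
f 27 32 31
f 31 30 29
f 32 30 31
f 34 33 37
f 34 37 35
f 35 37 38
f 35 38 36
f 37 33 39
f 37 39 38
f 38 39 40
f 38 40 36
f 39 33 41
f 39 41 40
f 40 41 42
f 40 42 36
f 41 33 43
f 41 43 42
f 42 43 44
f 42 44 36
f 43 33 45
f 43 45 44
f 44 45 46
f 44 46 36
f 45 33 47
f 45 47 46
f 46 47 48
f 46 48 36
f 47 33 49
f 47 49 48
f 48 49 50
f 48 50 36
f 49 33 51
f 49 51 50
f 50 51 52
f 50 52 36
f 51 33 53
f 51 53 52
f 52 53 54
f 52 54 36
f 53 33 55
f 53 55 54
f 54 55 56
f 54 56 36
f 55 33 57
f 55 57 56
f 56 57 58
f 56 58 36
f 57 33 59
f 57 59 58
f 58 59 60
f 58 60 36
f 59 33 61
f 59 61 60
f 60 61 62
f 60 62 36
f 61 33 63
f 61 63 62
f 62 63 64
f 62 64 36
f 63 33 34
f 63 34 64
f 64 34 35
f 64 35 36
f 66 68 65
f 69 66 65
f 65 68 67
f 67 69 65
f 66 72 68
f 70 66 69
f 70 72 66
f 68 72 67
f 71 69 67
f 67 72 71
f 71 70 69
f 72 70 71
f 74 73 77
f 74 77 75
f 75 77 78
f 75 78 76
f 77 73 79
f 77 79 78
f 78 79 80
f 78 80 76
f 79 73 81
f 79 81 80
f 80 81 82
f 80 82 76
f 81 73 83
f 81 83 82
f 82 83 84
f 82 84 76
f 83 73 85
f 83 85 84
f 84 85 86
f 84 86 76
f 85 73 87
f 85 87 86
f 86 87 88
f 86 88 76
f 87 73 89
f 87 89 88
f 88 89 90
f 88 90 76
f 89 73 91
f 89 91 90
f 90 91 92
f 90 92 76
f 91 73 93
f 91 93 92
f 92 93 94
f 92 94 76
f 93 73 95
f 93 95 94
f 94 95 96
f 94 96 76
f 95 73 97
f 95 97 96
f 96 97 98
f 96 98 76
f 97 73 99
f 97 99 98
f 98 99 100
f 98 100 76
f 99 73 101
f 99 101 100
f 100 101 102
f 100 102 76
f 101 73 103
f 101 103 102
f 102 103 104
f 102 104 76
f 103 73 74
f 103 74 104
f 104 74 75
f 104 75 76



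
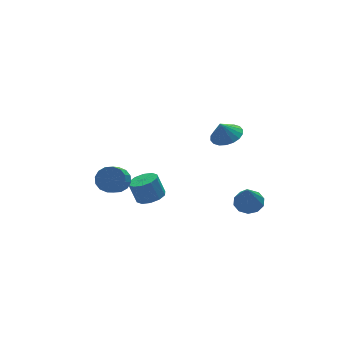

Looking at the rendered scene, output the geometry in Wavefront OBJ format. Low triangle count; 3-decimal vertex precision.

v 2.213 -2.938 2.847
v 2.966 -2.375 3.088
v 1.827 -2.862 3.873
v 2.671 -2.089 2.956
v 2.285 -1.972 2.802
v 1.885 -2.045 2.657
v 1.55 -2.295 2.549
v 1.347 -2.673 2.501
v 1.315 -3.103 2.52
v 1.461 -3.5 2.605
v 1.756 -3.786 2.737
v 2.142 -3.904 2.891
v 2.542 -3.831 3.036
v 2.877 -3.58 3.144
v 3.08 -3.203 3.193
v 3.112 -2.773 3.173
v -1.386 -0.685 -2.906
v -0.609 -0.251 -2.883
v -0.898 0.198 -1.611
v -1.674 -0.235 -1.634
v -0.988 0.09 -3.09
v -1.276 0.54 -1.817
v -1.518 0.135 -3.226
v -1.807 0.585 -1.954
v -1.999 -0.133 -3.24
v -2.287 0.317 -1.968
v -2.245 -0.612 -3.127
v -2.533 -0.162 -1.855
v -2.162 -1.118 -2.929
v -2.451 -0.669 -1.657
v -1.784 -1.46 -2.723
v -2.072 -1.01 -1.45
v -1.253 -1.505 -2.586
v -1.542 -1.055 -1.314
v -0.773 -1.237 -2.572
v -1.061 -0.787 -1.3
v -0.527 -0.758 -2.685
v -0.815 -0.308 -1.413
v -3.404 -0.377 -0.908
v -2.63 -0.645 -0.615
v -3.503 -1.832 0.601
v -4.276 -1.563 0.308
v -2.739 -0.296 -0.352
v -3.612 -1.482 0.864
v -3.026 0.032 -0.239
v -3.899 -1.155 0.977
v -3.415 0.25 -0.305
v -4.288 -0.936 0.911
v -3.8 0.3 -0.532
v -4.673 -0.886 0.684
v -4.079 0.169 -0.861
v -4.952 -1.017 0.356
v -4.177 -0.108 -1.201
v -5.05 -1.295 0.015
v -4.068 -0.458 -1.464
v -4.941 -1.644 -0.248
v -3.781 -0.785 -1.577
v -4.654 -1.972 -0.361
v -3.392 -1.004 -1.511
v -4.265 -2.19 -0.295
v -3.007 -1.054 -1.284
v -3.88 -2.24 -0.068
v -2.728 -0.923 -0.956
v -3.601 -2.109 0.261
v 3.475 -3.392 -3.1
v 4.33 -3.63 -2.947
v 2.965 -4.068 -1.3
v 4.262 -3.107 -2.77
v 3.894 -2.693 -2.719
v 3.366 -2.546 -2.814
v 2.88 -2.722 -3.018
v 2.621 -3.155 -3.254
v 2.688 -3.678 -3.431
v 3.056 -4.092 -3.482
v 3.584 -4.238 -3.387
v 4.071 -4.062 -3.183
f 2 1 4
f 2 4 3
f 4 1 5
f 4 5 3
f 5 1 6
f 5 6 3
f 6 1 7
f 6 7 3
f 7 1 8
f 7 8 3
f 8 1 9
f 8 9 3
f 9 1 10
f 9 10 3
f 10 1 11
f 10 11 3
f 11 1 12
f 11 12 3
f 12 1 13
f 12 13 3
f 13 1 14
f 13 14 3
f 14 1 15
f 14 15 3
f 15 1 16
f 15 16 3
f 16 1 2
f 16 2 3
f 18 17 21
f 18 21 19
f 19 21 22
f 19 22 20
f 21 17 23
f 21 23 22
f 22 23 24
f 22 24 20
f 23 17 25
f 23 25 24
f 24 25 26
f 24 26 20
f 25 17 27
f 25 27 26
f 26 27 28
f 26 28 20
f 27 17 29
f 27 29 28
f 28 29 30
f 28 30 20
f 29 17 31
f 29 31 30
f 30 31 32
f 30 32 20
f 31 17 33
f 31 33 32
f 32 33 34
f 32 34 20
f 33 17 35
f 33 35 34
f 34 35 36
f 34 36 20
f 35 17 37
f 35 37 36
f 36 37 38
f 36 38 20
f 37 17 18
f 37 18 38
f 38 18 19
f 38 19 20
f 40 39 43
f 40 43 41
f 41 43 44
f 41 44 42
f 43 39 45
f 43 45 44
f 44 45 46
f 44 46 42
f 45 39 47
f 45 47 46
f 46 47 48
f 46 48 42
f 47 39 49
f 47 49 48
f 48 49 50
f 48 50 42
f 49 39 51
f 49 51 50
f 50 51 52
f 50 52 42
f 51 39 53
f 51 53 52
f 52 53 54
f 52 54 42
f 53 39 55
f 53 55 54
f 54 55 56
f 54 56 42
f 55 39 57
f 55 57 56
f 56 57 58
f 56 58 42
f 57 39 59
f 57 59 58
f 58 59 60
f 58 60 42
f 59 39 61
f 59 61 60
f 60 61 62
f 60 62 42
f 61 39 63
f 61 63 62
f 62 63 64
f 62 64 42
f 63 39 40
f 63 40 64
f 64 40 41
f 64 41 42
f 66 65 68
f 66 68 67
f 68 65 69
f 68 69 67
f 69 65 70
f 69 70 67
f 70 65 71
f 70 71 67
f 71 65 72
f 71 72 67
f 72 65 73
f 72 73 67
f 73 65 74
f 73 74 67
f 74 65 75
f 74 75 67
f 75 65 76
f 75 76 67
f 76 65 66
f 76 66 67



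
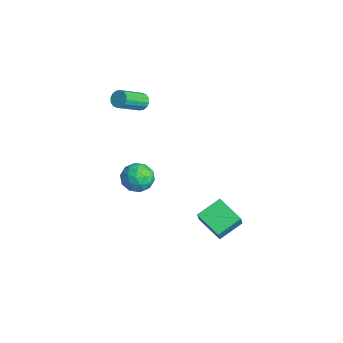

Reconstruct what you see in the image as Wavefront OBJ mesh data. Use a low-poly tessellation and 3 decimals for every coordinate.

v 2.668 -1.93 -2.671
v 3.311 -2.268 -1.581
v 2.29 -0.423 -1.981
v 2.933 -0.761 -0.891
v 4.227 -1.219 -3.369
v 4.87 -1.557 -2.279
v 3.849 0.288 -2.679
v 4.492 -0.05 -1.589
v -4.265 -3.125 2.912
v -3.766 -2.793 3.107
v -3.157 -4.363 4.223
v -3.655 -4.695 4.028
v -4.001 -2.729 3.325
v -3.391 -4.299 4.441
v -4.306 -2.772 3.432
v -3.696 -4.341 4.548
v -4.6 -2.909 3.4
v -3.99 -4.479 4.515
v -4.804 -3.104 3.237
v -4.195 -4.674 4.352
v -4.864 -3.305 2.987
v -4.254 -4.874 4.103
v -4.763 -3.457 2.717
v -4.154 -5.027 3.833
v -4.529 -3.521 2.499
v -3.919 -5.091 3.615
v -4.224 -3.479 2.392
v -3.614 -5.048 3.508
v -3.93 -3.341 2.425
v -3.32 -4.911 3.54
v -3.725 -3.146 2.588
v -3.116 -4.716 3.703
v -3.666 -2.946 2.837
v -3.056 -4.515 3.953
v -3.907 -2.771 -3.146
v -2.824 -2.93 -2.936
v -4.016 -4.43 -3.844
v -2.933 -4.589 -3.634
v -3.66 -4.522 -2.792
v -3.593 -3.496 -2.361
v -3.247 -3.864 -4.419
v -3.18 -2.838 -3.988
v -2.416 -3.606 -3.723
v -2.672 -4.012 -2.717
v -4.168 -3.348 -4.063
v -4.424 -3.754 -3.057
v -3.356 -2.705 -2.98
v -3.484 -4.655 -3.8
v -3.911 -4.616 -3.305
v -3.275 -4.709 -3.182
v -3.808 -3.037 -2.642
v -3.172 -3.131 -2.518
v -3.663 -4.066 -2.433
v -3.668 -4.229 -4.262
v -3.032 -4.323 -4.138
v -3.565 -2.651 -3.598
v -2.929 -2.744 -3.475
v -3.177 -3.294 -4.347
v -2.48 -3.195 -3.319
v -2.544 -4.171 -3.729
v -2.728 -3.744 -4.191
v -2.689 -3.142 -3.937
v -2.63 -3.434 -2.727
v -2.694 -4.41 -3.137
v -3.121 -4.37 -2.643
v -3.082 -3.767 -2.389
v -2.39 -3.831 -3.19
v -4.146 -2.95 -3.643
v -4.21 -3.926 -4.053
v -3.758 -3.593 -4.391
v -3.719 -2.99 -4.137
v -4.296 -3.189 -3.051
v -4.36 -4.165 -3.461
v -4.151 -4.218 -2.843
v -4.112 -3.616 -2.589
v -4.45 -3.529 -3.59
f 2 4 1
f 5 2 1
f 1 4 3
f 3 5 1
f 2 8 4
f 6 2 5
f 6 8 2
f 4 8 3
f 7 5 3
f 3 8 7
f 7 6 5
f 8 6 7
f 10 9 13
f 10 13 11
f 11 13 14
f 11 14 12
f 13 9 15
f 13 15 14
f 14 15 16
f 14 16 12
f 15 9 17
f 15 17 16
f 16 17 18
f 16 18 12
f 17 9 19
f 17 19 18
f 18 19 20
f 18 20 12
f 19 9 21
f 19 21 20
f 20 21 22
f 20 22 12
f 21 9 23
f 21 23 22
f 22 23 24
f 22 24 12
f 23 9 25
f 23 25 24
f 24 25 26
f 24 26 12
f 25 9 27
f 25 27 26
f 26 27 28
f 26 28 12
f 27 9 29
f 27 29 28
f 28 29 30
f 28 30 12
f 29 9 31
f 29 31 30
f 30 31 32
f 30 32 12
f 31 9 33
f 31 33 32
f 32 33 34
f 32 34 12
f 33 9 10
f 33 10 34
f 34 10 11
f 34 11 12
f 35 72 51
f 72 46 75
f 51 75 40
f 72 75 51
f 35 51 47
f 51 40 52
f 47 52 36
f 51 52 47
f 35 47 56
f 47 36 57
f 56 57 42
f 47 57 56
f 35 56 68
f 56 42 71
f 68 71 45
f 56 71 68
f 35 68 72
f 68 45 76
f 72 76 46
f 68 76 72
f 36 52 63
f 52 40 66
f 63 66 44
f 52 66 63
f 40 75 53
f 75 46 74
f 53 74 39
f 75 74 53
f 46 76 73
f 76 45 69
f 73 69 37
f 76 69 73
f 45 71 70
f 71 42 58
f 70 58 41
f 71 58 70
f 42 57 62
f 57 36 59
f 62 59 43
f 57 59 62
f 38 64 50
f 64 44 65
f 50 65 39
f 64 65 50
f 38 50 48
f 50 39 49
f 48 49 37
f 50 49 48
f 38 48 55
f 48 37 54
f 55 54 41
f 48 54 55
f 38 55 60
f 55 41 61
f 60 61 43
f 55 61 60
f 38 60 64
f 60 43 67
f 64 67 44
f 60 67 64
f 39 65 53
f 65 44 66
f 53 66 40
f 65 66 53
f 37 49 73
f 49 39 74
f 73 74 46
f 49 74 73
f 41 54 70
f 54 37 69
f 70 69 45
f 54 69 70
f 43 61 62
f 61 41 58
f 62 58 42
f 61 58 62
f 44 67 63
f 67 43 59
f 63 59 36
f 67 59 63

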